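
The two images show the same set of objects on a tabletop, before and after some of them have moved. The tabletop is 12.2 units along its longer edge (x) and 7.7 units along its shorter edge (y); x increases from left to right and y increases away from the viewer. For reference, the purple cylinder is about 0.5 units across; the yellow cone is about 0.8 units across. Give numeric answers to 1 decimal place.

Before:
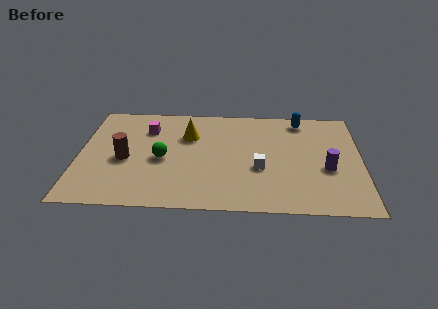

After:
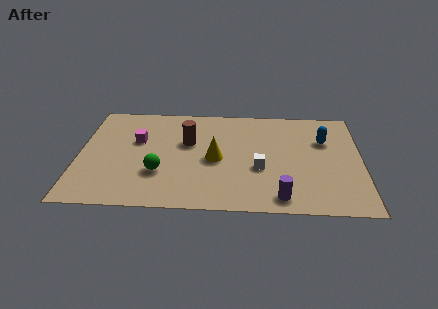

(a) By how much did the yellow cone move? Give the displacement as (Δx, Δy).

(1.2, -1.7)

The yellow cone started near (4.7, 5.3) and ended near (5.9, 3.6).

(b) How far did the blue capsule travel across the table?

1.8

The blue capsule moved from about (9.6, 6.7) to (10.6, 5.2), a distance of √(1.0² + 1.5²) ≈ 1.8.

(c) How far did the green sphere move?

1.0

The green sphere was near (3.6, 3.5) before and (3.5, 2.5) after, so it travelled √(0.1² + 1.0²) ≈ 1.0 units.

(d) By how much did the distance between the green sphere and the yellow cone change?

+0.5

The distance was about 2.1 in the first image and 2.6 in the second, so they moved 0.5 units further apart.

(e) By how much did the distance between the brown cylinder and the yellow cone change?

-1.6

They were about 3.3 units apart before and 1.7 after — 1.6 units closer together.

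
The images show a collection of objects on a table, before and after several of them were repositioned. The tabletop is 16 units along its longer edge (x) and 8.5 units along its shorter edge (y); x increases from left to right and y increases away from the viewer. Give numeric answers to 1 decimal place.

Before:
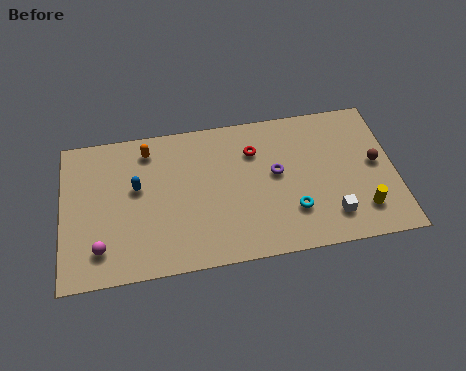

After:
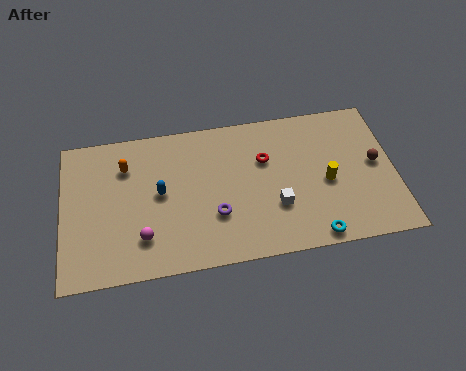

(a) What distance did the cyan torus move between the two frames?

1.8

The cyan torus was near (11.0, 2.4) before and (11.9, 0.8) after, so it travelled √(0.9² + 1.6²) ≈ 1.8 units.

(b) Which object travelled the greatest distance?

the purple torus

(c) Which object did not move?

the brown sphere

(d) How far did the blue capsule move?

1.2

The blue capsule moved from about (3.6, 5.0) to (4.7, 4.5), a distance of √(1.1² + 0.5²) ≈ 1.2.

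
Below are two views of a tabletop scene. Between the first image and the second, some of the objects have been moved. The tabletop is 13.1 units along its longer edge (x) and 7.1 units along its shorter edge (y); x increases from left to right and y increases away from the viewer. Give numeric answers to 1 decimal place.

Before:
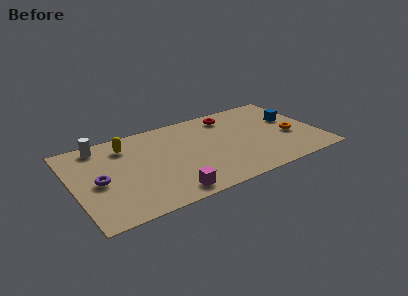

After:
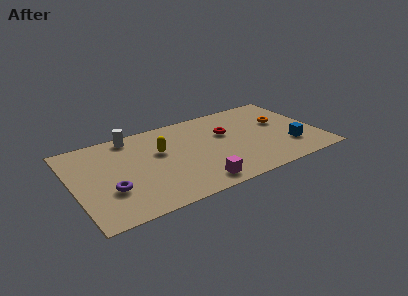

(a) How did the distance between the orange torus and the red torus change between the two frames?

-1.2

Before: roughly 4.2 units apart; after: 3.0. That's 1.2 units closer together.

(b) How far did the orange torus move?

1.4

The orange torus moved from about (11.6, 2.9) to (11.3, 4.3), a distance of √(0.3² + 1.4²) ≈ 1.4.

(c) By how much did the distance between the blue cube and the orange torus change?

+0.9

The distance was about 1.4 in the first image and 2.3 in the second, so they moved 0.9 units further apart.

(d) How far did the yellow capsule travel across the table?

2.1

The yellow capsule moved from about (3.0, 5.6) to (4.7, 4.4), a distance of √(1.7² + 1.2²) ≈ 2.1.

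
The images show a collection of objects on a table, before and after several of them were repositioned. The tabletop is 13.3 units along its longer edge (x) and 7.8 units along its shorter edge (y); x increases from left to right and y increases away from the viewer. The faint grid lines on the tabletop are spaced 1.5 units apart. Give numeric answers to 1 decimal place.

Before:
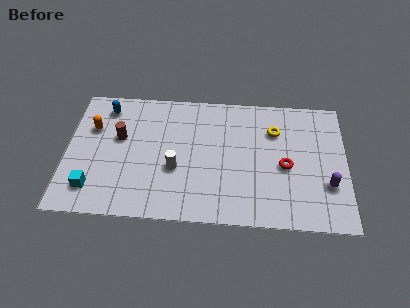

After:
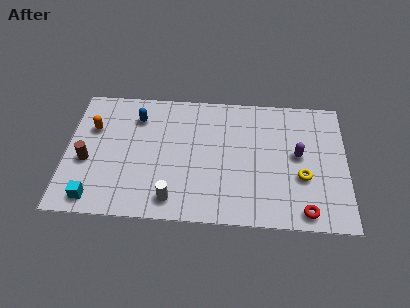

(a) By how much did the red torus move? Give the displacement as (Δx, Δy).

(0.9, -2.6)

From the two frames, the red torus sits at roughly (10.4, 3.5) before and (11.3, 0.9) after.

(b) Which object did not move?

the orange capsule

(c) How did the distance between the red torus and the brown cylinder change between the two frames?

+2.6

They were about 8.0 units apart before and 10.6 after — 2.6 units further apart.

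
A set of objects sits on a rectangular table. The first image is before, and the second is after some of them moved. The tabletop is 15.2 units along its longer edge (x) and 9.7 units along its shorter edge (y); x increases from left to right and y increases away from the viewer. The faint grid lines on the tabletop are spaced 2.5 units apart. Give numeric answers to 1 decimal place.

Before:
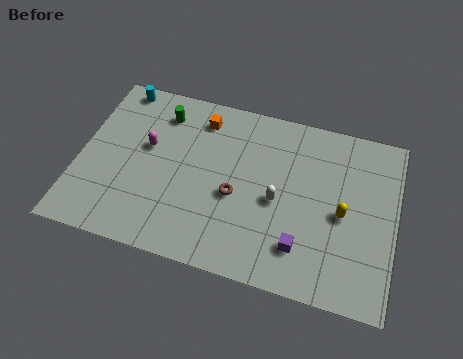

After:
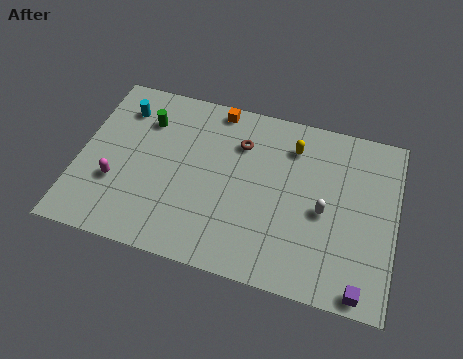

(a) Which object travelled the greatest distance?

the yellow capsule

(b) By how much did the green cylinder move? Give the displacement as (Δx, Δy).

(-0.7, -0.6)

From the two frames, the green cylinder sits at roughly (3.7, 7.8) before and (3.0, 7.2) after.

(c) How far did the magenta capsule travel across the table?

2.7

The magenta capsule moved from about (3.2, 5.7) to (1.9, 3.3), a distance of √(1.3² + 2.4²) ≈ 2.7.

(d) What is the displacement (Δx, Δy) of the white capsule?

(2.2, 0.0)

The white capsule started near (9.6, 4.4) and ended near (11.8, 4.4).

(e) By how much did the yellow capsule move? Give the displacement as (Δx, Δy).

(-2.6, 3.1)

The yellow capsule started near (12.7, 4.5) and ended near (10.1, 7.6).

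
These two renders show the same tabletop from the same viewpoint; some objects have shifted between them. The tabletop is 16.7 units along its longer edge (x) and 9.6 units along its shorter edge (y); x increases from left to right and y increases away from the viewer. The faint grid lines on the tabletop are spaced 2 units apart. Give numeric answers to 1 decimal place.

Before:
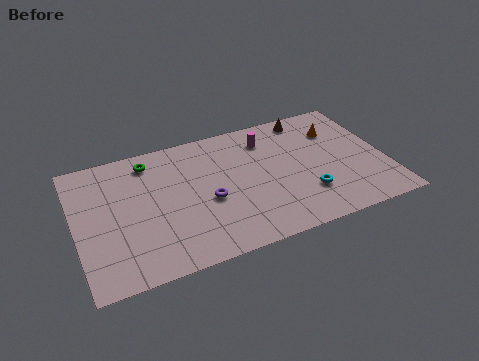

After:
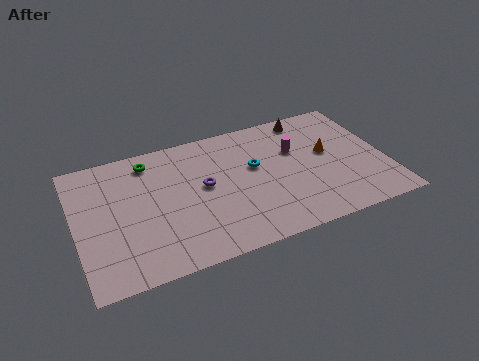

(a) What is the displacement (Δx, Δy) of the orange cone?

(-0.7, -1.6)

The orange cone started near (14.4, 7.0) and ended near (13.7, 5.4).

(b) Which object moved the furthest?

the cyan torus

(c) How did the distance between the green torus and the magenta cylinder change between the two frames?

+1.6

They were about 6.4 units apart before and 8.0 after — 1.6 units further apart.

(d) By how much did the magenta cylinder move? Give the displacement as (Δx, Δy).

(1.4, -1.4)

The magenta cylinder was at about (10.6, 7.6) and moved to about (12.0, 6.2).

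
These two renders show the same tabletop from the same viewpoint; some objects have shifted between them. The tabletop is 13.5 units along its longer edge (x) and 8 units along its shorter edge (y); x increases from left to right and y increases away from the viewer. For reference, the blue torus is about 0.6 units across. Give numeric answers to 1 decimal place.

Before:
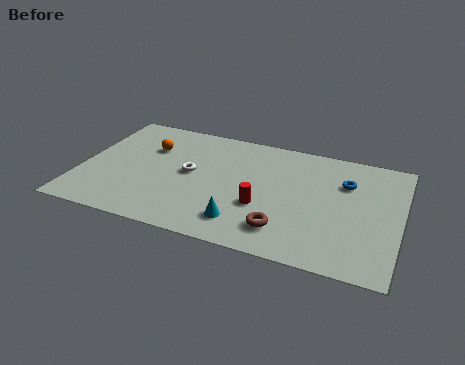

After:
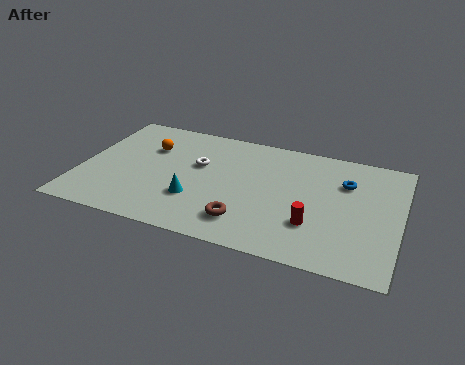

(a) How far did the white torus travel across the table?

0.8

From (4.6, 4.2) to (4.9, 4.9), the white torus covered √(0.3² + 0.7²) ≈ 0.8 units.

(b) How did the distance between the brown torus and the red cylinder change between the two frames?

+1.3

They were about 1.6 units apart before and 2.9 after — 1.3 units further apart.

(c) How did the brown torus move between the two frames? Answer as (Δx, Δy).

(-1.6, 0.0)

The brown torus was at about (8.8, 1.7) and moved to about (7.2, 1.7).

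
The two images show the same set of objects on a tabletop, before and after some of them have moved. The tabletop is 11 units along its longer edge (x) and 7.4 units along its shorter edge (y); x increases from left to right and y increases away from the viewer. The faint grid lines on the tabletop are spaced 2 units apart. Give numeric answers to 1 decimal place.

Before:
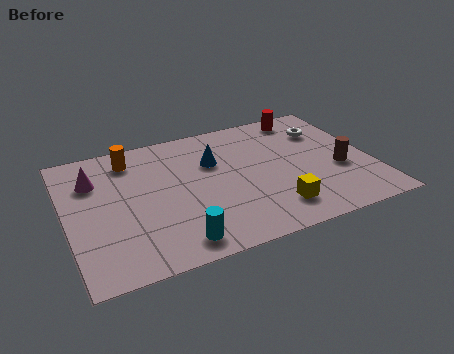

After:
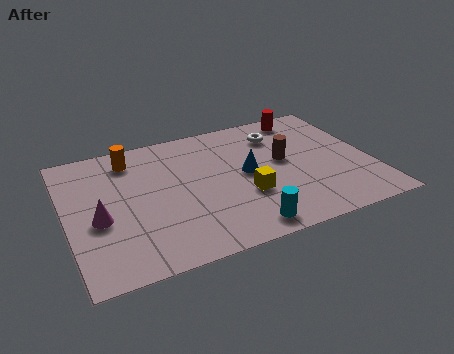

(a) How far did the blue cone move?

1.6

From (5.4, 4.9) to (6.5, 3.8), the blue cone covered √(1.1² + 1.1²) ≈ 1.6 units.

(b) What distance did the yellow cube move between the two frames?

1.4

The yellow cube was near (7.2, 1.5) before and (6.3, 2.6) after, so it travelled √(0.9² + 1.1²) ≈ 1.4 units.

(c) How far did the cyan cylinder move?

2.4

The cyan cylinder was near (3.6, 1.0) before and (6.0, 0.9) after, so it travelled √(2.4² + 0.1²) ≈ 2.4 units.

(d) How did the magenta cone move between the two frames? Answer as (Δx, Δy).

(0.0, -2.2)

The magenta cone was at about (1.1, 5.3) and moved to about (1.1, 3.1).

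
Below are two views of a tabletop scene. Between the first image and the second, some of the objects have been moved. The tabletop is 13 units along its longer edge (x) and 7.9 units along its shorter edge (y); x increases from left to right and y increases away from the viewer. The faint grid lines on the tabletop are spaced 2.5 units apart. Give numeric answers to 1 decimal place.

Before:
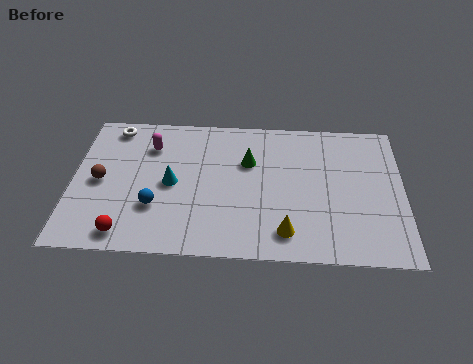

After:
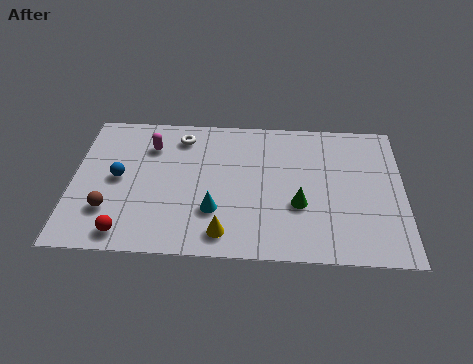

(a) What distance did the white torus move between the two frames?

2.7

The white torus was near (1.5, 6.9) before and (4.2, 6.5) after, so it travelled √(2.7² + 0.4²) ≈ 2.7 units.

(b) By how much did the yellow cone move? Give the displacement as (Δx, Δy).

(-2.4, -0.2)

The yellow cone was at about (8.4, 1.4) and moved to about (6.0, 1.2).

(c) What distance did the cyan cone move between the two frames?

2.2

The cyan cone moved from about (3.9, 3.8) to (5.6, 2.4), a distance of √(1.7² + 1.4²) ≈ 2.2.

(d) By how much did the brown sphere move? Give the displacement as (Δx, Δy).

(0.4, -1.6)

From the two frames, the brown sphere sits at roughly (1.1, 3.8) before and (1.5, 2.2) after.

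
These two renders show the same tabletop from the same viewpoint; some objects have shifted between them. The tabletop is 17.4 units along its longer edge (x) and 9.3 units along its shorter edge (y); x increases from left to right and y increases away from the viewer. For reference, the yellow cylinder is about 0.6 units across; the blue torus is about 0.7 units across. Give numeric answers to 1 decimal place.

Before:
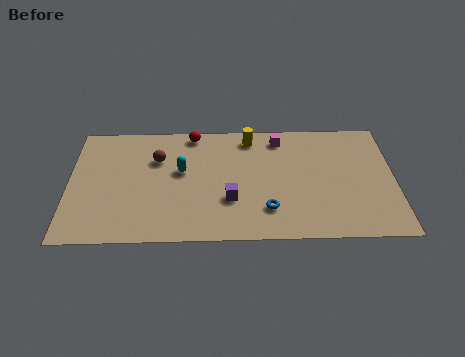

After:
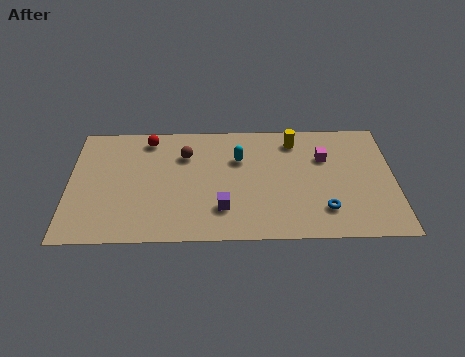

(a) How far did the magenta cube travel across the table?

2.9

The magenta cube was near (11.3, 7.9) before and (13.7, 6.3) after, so it travelled √(2.4² + 1.6²) ≈ 2.9 units.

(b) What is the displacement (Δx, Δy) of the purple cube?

(-0.4, -0.7)

The purple cube was at about (8.6, 3.1) and moved to about (8.2, 2.4).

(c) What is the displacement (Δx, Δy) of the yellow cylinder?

(2.4, -0.3)

The yellow cylinder was at about (9.7, 8.0) and moved to about (12.1, 7.7).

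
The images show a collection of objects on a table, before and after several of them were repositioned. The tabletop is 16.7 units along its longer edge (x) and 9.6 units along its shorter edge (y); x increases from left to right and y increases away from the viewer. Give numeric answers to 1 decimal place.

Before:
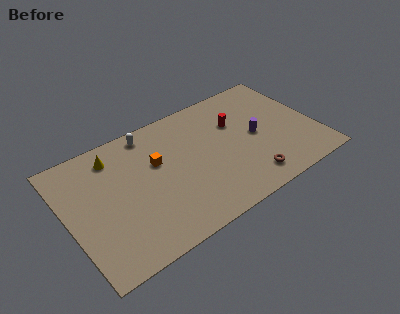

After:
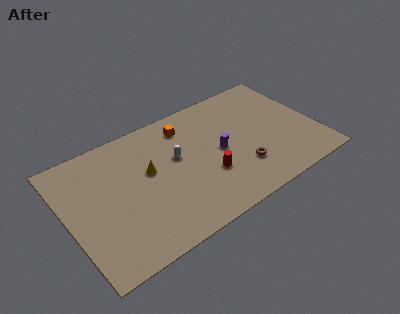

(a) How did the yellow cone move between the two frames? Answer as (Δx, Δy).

(2.0, -2.3)

The yellow cone was at about (3.5, 7.9) and moved to about (5.5, 5.6).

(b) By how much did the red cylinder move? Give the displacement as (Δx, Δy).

(-2.5, -3.1)

The red cylinder started near (11.6, 6.4) and ended near (9.1, 3.3).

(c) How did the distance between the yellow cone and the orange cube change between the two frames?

+0.4

They were about 3.2 units apart before and 3.6 after — 0.4 units further apart.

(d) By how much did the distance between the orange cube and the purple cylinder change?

-3.1

The distance was about 6.7 in the first image and 3.6 in the second, so they moved 3.1 units closer together.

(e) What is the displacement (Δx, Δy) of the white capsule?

(1.4, -2.8)

The white capsule was at about (6.0, 8.5) and moved to about (7.4, 5.7).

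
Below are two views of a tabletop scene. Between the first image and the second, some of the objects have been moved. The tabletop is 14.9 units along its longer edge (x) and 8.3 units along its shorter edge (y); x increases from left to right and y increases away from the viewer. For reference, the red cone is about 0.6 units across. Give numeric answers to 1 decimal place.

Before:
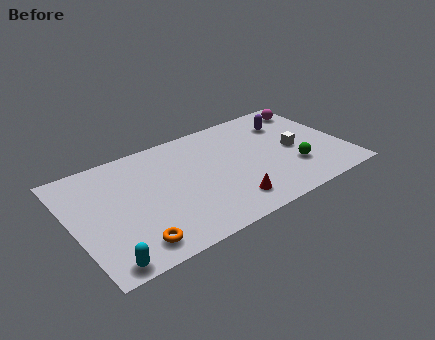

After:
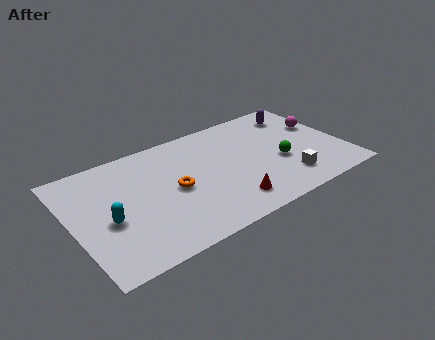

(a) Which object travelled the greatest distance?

the orange torus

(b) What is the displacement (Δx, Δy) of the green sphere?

(-0.6, 0.8)

The green sphere was at about (11.9, 2.5) and moved to about (11.3, 3.3).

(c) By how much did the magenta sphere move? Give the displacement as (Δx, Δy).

(0.2, -1.7)

The magenta sphere started near (13.8, 6.9) and ended near (14.0, 5.2).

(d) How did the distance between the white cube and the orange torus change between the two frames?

-3.5

Before: roughly 9.8 units apart; after: 6.3. That's 3.5 units closer together.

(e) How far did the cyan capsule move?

2.8

The cyan capsule was near (1.2, 0.8) before and (1.8, 3.5) after, so it travelled √(0.6² + 2.7²) ≈ 2.8 units.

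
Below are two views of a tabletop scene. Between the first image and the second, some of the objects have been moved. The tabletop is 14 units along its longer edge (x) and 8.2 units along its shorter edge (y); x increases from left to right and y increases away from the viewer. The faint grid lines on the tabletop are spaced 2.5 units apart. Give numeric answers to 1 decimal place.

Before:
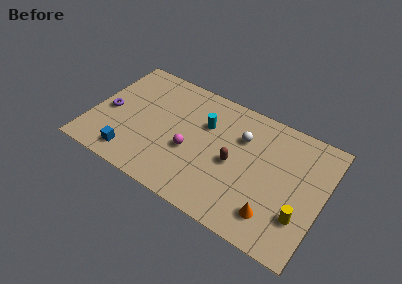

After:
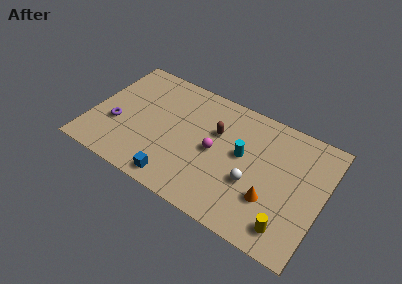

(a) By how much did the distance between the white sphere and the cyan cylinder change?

-0.5

They were about 2.2 units apart before and 1.7 after — 0.5 units closer together.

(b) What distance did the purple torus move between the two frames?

0.9

From (1.0, 3.7) to (1.6, 3.0), the purple torus covered √(0.6² + 0.7²) ≈ 0.9 units.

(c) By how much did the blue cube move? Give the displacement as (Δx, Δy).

(2.8, -0.3)

The blue cube was at about (2.8, 1.3) and moved to about (5.6, 1.0).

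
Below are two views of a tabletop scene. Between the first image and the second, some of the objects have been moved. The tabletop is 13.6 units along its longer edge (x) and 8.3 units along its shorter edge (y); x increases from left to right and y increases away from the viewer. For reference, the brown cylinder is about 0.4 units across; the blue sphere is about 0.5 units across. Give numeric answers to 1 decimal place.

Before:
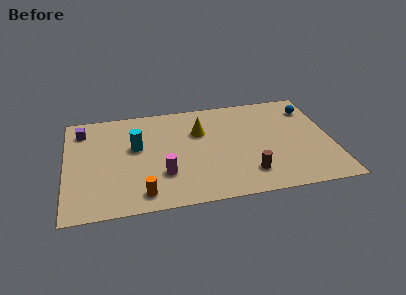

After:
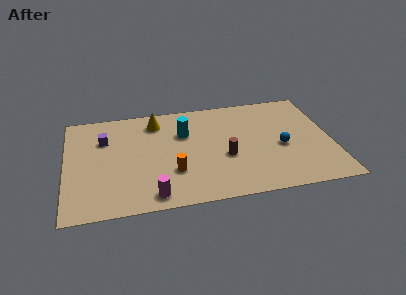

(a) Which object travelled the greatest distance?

the blue sphere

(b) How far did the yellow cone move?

2.5

From (6.9, 5.6) to (4.7, 6.8), the yellow cone covered √(2.2² + 1.2²) ≈ 2.5 units.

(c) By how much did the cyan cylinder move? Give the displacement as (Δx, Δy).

(2.5, 0.7)

The cyan cylinder started near (3.6, 4.9) and ended near (6.1, 5.6).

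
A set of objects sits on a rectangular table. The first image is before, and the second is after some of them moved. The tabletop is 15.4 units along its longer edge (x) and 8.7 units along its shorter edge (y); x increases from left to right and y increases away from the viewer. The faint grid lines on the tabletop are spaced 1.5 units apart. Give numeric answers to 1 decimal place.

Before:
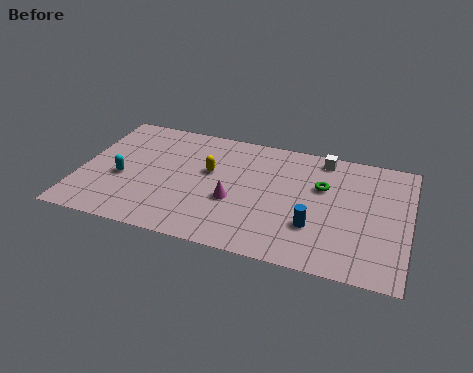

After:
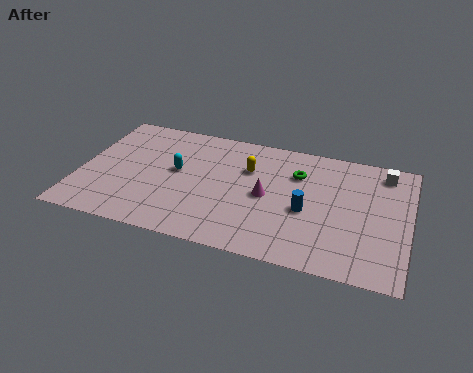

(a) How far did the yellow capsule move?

1.9

The yellow capsule moved from about (6.0, 5.2) to (7.8, 5.9), a distance of √(1.8² + 0.7²) ≈ 1.9.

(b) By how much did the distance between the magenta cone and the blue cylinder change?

-1.9

They were about 3.9 units apart before and 2.0 after — 1.9 units closer together.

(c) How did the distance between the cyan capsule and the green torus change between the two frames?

-3.7

They were about 9.5 units apart before and 5.8 after — 3.7 units closer together.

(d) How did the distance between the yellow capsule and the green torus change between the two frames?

-3.0

They were about 5.3 units apart before and 2.3 after — 3.0 units closer together.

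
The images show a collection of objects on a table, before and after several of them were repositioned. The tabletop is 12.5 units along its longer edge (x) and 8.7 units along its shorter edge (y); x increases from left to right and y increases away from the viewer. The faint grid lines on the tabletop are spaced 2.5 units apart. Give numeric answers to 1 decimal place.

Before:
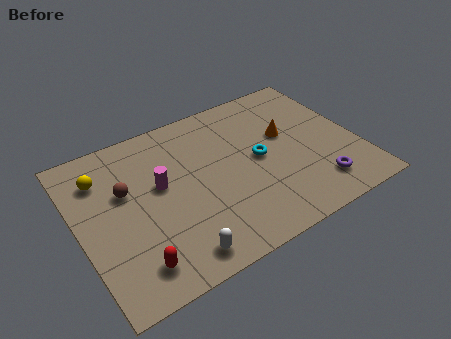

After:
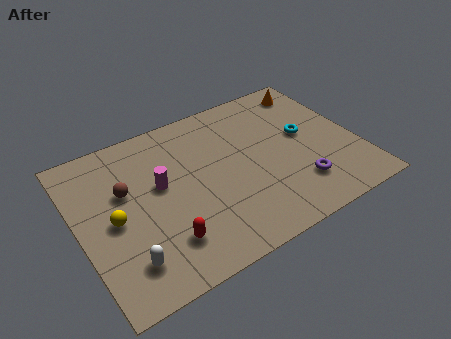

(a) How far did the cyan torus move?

2.2

The cyan torus moved from about (8.1, 4.4) to (10.3, 4.8), a distance of √(2.2² + 0.4²) ≈ 2.2.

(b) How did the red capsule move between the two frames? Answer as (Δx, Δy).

(1.4, 0.5)

From the two frames, the red capsule sits at roughly (2.0, 1.5) before and (3.4, 2.0) after.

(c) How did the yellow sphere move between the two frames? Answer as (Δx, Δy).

(0.2, -2.5)

From the two frames, the yellow sphere sits at roughly (1.3, 6.6) before and (1.5, 4.1) after.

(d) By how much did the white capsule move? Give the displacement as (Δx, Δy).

(-2.1, 0.7)

The white capsule started near (3.8, 1.1) and ended near (1.7, 1.8).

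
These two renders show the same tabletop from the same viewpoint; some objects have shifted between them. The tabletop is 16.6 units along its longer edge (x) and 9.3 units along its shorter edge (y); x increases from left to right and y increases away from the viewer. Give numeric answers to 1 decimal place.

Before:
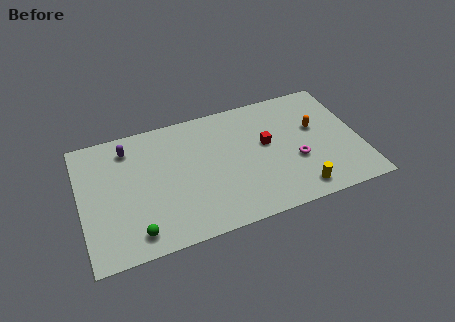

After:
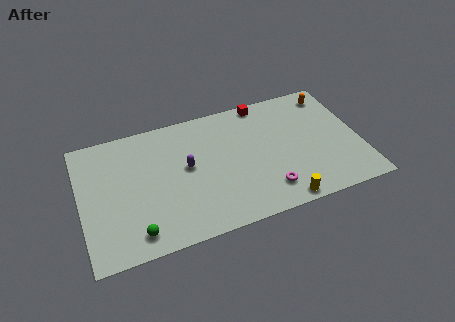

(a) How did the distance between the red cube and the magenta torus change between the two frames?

+4.2

They were about 2.4 units apart before and 6.6 after — 4.2 units further apart.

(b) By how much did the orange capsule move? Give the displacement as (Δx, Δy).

(1.2, 2.3)

From the two frames, the orange capsule sits at roughly (14.1, 5.6) before and (15.3, 7.9) after.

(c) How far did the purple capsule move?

4.1

The purple capsule moved from about (3.0, 7.6) to (6.3, 5.1), a distance of √(3.3² + 2.5²) ≈ 4.1.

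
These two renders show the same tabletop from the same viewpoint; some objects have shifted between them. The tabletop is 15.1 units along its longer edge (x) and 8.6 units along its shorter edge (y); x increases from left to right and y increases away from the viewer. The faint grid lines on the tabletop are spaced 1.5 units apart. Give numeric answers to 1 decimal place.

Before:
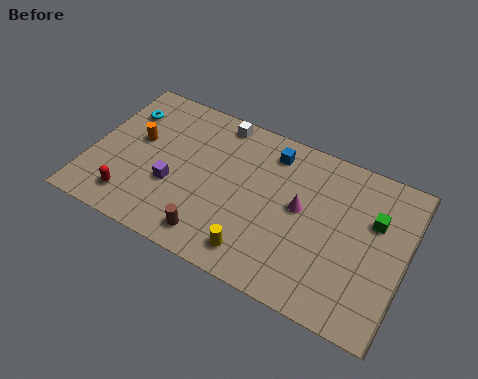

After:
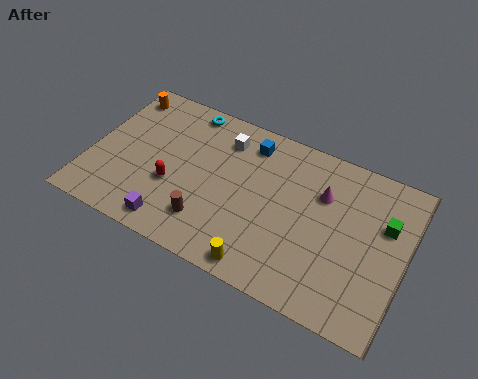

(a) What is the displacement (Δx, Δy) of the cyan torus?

(2.9, 1.3)

The cyan torus started near (1.2, 6.4) and ended near (4.1, 7.7).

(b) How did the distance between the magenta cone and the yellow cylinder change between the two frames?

+1.8

Before: roughly 3.7 units apart; after: 5.5. That's 1.8 units further apart.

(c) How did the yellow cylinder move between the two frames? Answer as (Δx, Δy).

(0.4, -0.5)

The yellow cylinder was at about (8.4, 1.4) and moved to about (8.8, 0.9).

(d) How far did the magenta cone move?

1.5

The magenta cone was near (10.1, 4.7) before and (11.0, 5.9) after, so it travelled √(0.9² + 1.2²) ≈ 1.5 units.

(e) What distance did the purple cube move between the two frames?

2.1

The purple cube was near (4.1, 3.2) before and (4.4, 1.1) after, so it travelled √(0.3² + 2.1²) ≈ 2.1 units.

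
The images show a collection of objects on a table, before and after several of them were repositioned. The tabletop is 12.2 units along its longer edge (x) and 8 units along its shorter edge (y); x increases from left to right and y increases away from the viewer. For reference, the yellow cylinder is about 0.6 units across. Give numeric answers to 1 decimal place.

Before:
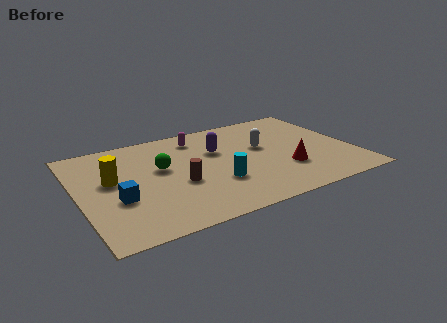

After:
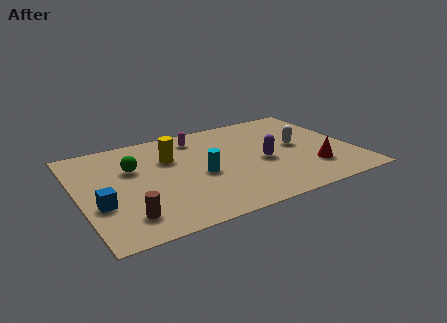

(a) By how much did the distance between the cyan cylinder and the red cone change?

+1.9

They were about 3.1 units apart before and 5.0 after — 1.9 units further apart.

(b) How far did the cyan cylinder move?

1.1

From (5.9, 2.6) to (5.3, 3.5), the cyan cylinder covered √(0.6² + 0.9²) ≈ 1.1 units.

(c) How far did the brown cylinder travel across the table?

3.0

The brown cylinder was near (4.3, 3.2) before and (1.8, 1.6) after, so it travelled √(2.5² + 1.6²) ≈ 3.0 units.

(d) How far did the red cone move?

1.2

The red cone was near (9.0, 2.5) before and (10.1, 2.1) after, so it travelled √(1.1² + 0.4²) ≈ 1.2 units.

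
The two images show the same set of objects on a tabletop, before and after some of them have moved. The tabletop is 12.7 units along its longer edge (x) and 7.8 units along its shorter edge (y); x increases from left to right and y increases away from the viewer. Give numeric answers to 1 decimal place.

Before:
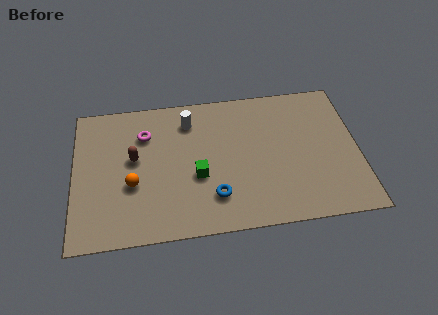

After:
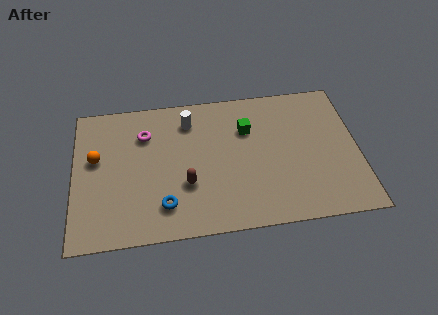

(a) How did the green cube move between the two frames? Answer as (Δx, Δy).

(2.3, 2.3)

From the two frames, the green cube sits at roughly (5.5, 3.1) before and (7.8, 5.4) after.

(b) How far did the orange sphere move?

2.3

The orange sphere moved from about (2.6, 3.0) to (1.0, 4.6), a distance of √(1.6² + 1.6²) ≈ 2.3.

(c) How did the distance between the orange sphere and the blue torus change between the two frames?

+0.4

They were about 3.8 units apart before and 4.2 after — 0.4 units further apart.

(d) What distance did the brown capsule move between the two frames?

2.9

From (2.7, 4.4) to (5.0, 2.7), the brown capsule covered √(2.3² + 1.7²) ≈ 2.9 units.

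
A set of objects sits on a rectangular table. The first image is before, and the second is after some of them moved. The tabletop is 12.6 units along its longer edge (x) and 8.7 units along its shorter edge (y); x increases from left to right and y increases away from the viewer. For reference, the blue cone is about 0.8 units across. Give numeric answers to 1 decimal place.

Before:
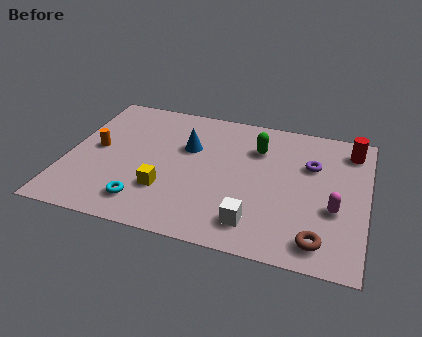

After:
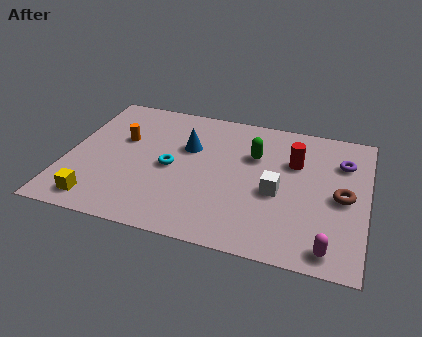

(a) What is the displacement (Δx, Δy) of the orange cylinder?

(1.0, 0.9)

From the two frames, the orange cylinder sits at roughly (1.2, 4.5) before and (2.2, 5.4) after.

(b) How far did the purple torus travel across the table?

1.4

The purple torus moved from about (10.2, 5.8) to (11.5, 6.3), a distance of √(1.3² + 0.5²) ≈ 1.4.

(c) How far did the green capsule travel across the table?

0.5

From (7.9, 6.3) to (7.8, 5.8), the green capsule covered √(0.1² + 0.5²) ≈ 0.5 units.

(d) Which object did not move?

the blue cone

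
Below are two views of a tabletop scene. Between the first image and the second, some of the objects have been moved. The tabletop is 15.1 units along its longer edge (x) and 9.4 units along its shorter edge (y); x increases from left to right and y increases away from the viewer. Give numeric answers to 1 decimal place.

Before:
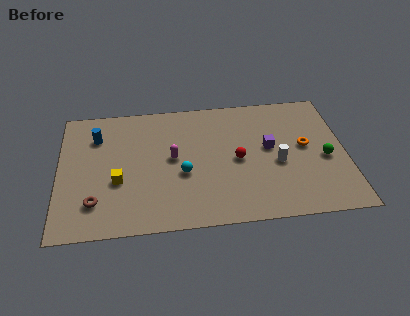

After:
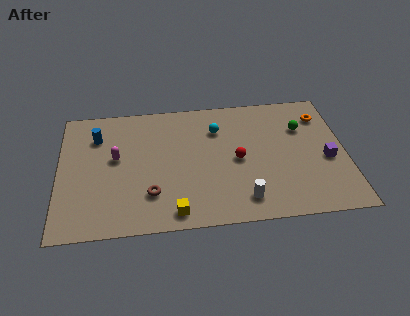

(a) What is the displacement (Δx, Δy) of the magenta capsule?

(-3.0, 0.3)

The magenta capsule was at about (6.0, 5.0) and moved to about (3.0, 5.3).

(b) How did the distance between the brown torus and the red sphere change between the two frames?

-2.8

The distance was about 7.8 in the first image and 5.0 in the second, so they moved 2.8 units closer together.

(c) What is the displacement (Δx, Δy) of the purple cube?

(3.0, -1.2)

From the two frames, the purple cube sits at roughly (11.1, 5.2) before and (14.1, 4.0) after.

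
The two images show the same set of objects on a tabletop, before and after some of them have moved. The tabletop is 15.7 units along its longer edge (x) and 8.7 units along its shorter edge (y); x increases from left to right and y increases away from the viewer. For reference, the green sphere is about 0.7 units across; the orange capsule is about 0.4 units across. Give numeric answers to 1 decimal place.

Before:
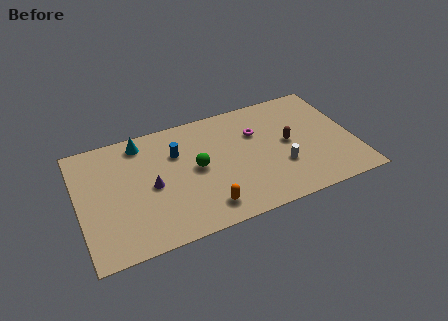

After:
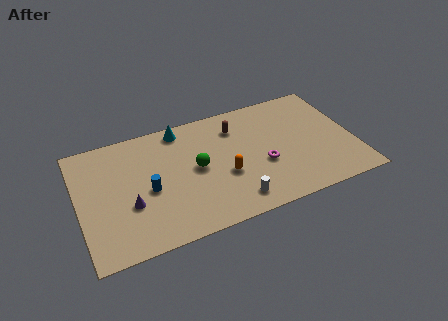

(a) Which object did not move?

the green sphere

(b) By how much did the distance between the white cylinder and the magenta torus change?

-0.4

Before: roughly 3.2 units apart; after: 2.8. That's 0.4 units closer together.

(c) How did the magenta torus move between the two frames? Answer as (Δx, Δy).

(0.1, -2.5)

From the two frames, the magenta torus sits at roughly (10.3, 5.9) before and (10.4, 3.4) after.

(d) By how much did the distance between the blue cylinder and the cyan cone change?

+2.0

They were about 2.4 units apart before and 4.4 after — 2.0 units further apart.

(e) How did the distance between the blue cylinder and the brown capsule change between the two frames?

-0.5

Before: roughly 6.5 units apart; after: 6.0. That's 0.5 units closer together.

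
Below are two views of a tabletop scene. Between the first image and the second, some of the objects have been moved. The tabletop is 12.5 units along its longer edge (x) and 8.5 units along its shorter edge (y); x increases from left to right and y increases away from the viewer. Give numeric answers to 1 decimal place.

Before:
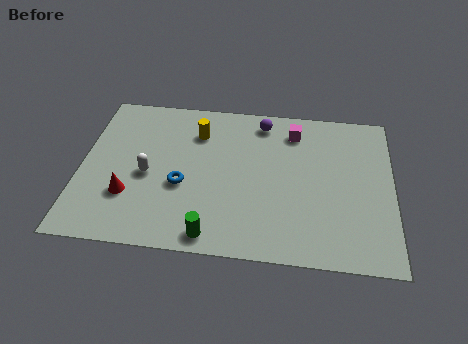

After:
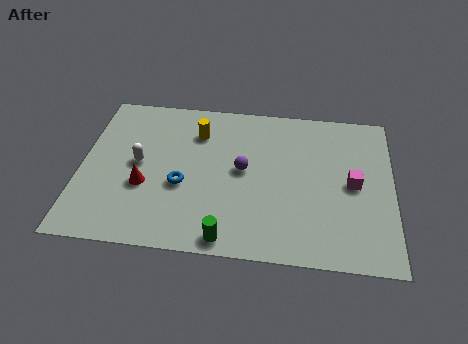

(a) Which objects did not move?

the yellow cylinder and the blue torus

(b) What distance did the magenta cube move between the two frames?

3.6

The magenta cube was near (8.5, 6.9) before and (10.9, 4.2) after, so it travelled √(2.4² + 2.7²) ≈ 3.6 units.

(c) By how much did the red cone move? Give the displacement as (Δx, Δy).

(0.6, 0.6)

The red cone started near (2.0, 2.6) and ended near (2.6, 3.2).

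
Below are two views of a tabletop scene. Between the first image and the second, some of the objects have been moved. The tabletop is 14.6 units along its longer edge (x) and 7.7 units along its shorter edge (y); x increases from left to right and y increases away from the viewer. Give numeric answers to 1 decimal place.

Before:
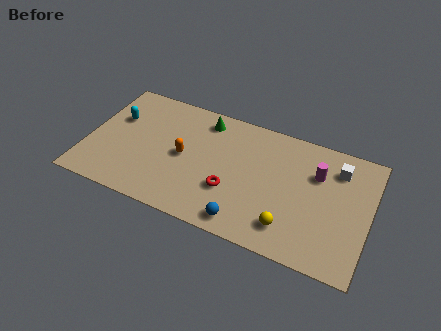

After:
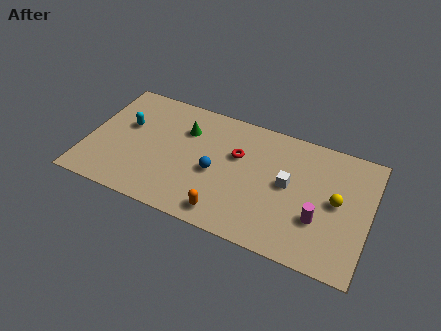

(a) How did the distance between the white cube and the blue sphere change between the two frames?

-2.8

They were about 6.6 units apart before and 3.8 after — 2.8 units closer together.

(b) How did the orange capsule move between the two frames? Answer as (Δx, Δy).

(2.5, -2.7)

The orange capsule started near (5.0, 3.8) and ended near (7.5, 1.1).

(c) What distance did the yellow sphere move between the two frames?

3.3

The yellow sphere moved from about (10.7, 1.6) to (12.9, 4.0), a distance of √(2.2² + 2.4²) ≈ 3.3.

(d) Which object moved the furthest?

the orange capsule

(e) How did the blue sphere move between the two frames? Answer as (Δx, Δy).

(-1.8, 2.4)

From the two frames, the blue sphere sits at roughly (8.5, 1.0) before and (6.7, 3.4) after.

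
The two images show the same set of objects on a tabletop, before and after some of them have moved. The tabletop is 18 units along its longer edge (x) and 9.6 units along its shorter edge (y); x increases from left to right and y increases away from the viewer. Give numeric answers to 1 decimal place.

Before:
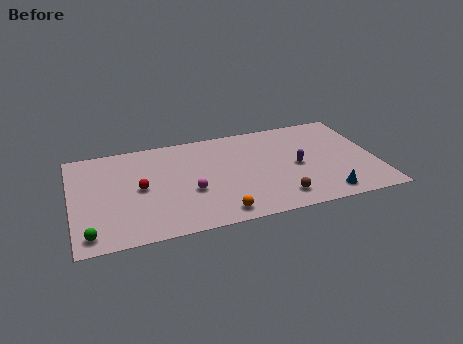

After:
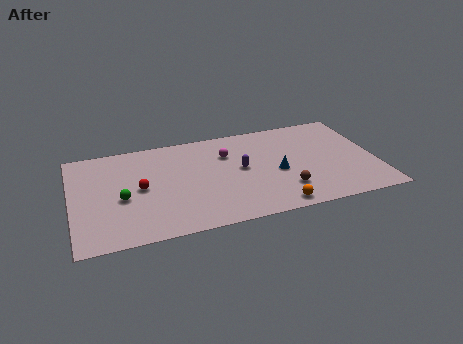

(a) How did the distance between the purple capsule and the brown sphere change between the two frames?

+0.5

The distance was about 3.1 in the first image and 3.6 in the second, so they moved 0.5 units further apart.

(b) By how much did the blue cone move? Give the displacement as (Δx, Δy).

(-2.6, 2.9)

From the two frames, the blue cone sits at roughly (14.7, 1.3) before and (12.1, 4.2) after.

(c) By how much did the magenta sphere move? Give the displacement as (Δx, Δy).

(2.4, 3.1)

The magenta sphere was at about (6.9, 3.7) and moved to about (9.3, 6.8).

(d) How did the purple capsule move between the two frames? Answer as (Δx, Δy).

(-3.3, 0.6)

From the two frames, the purple capsule sits at roughly (13.3, 4.5) before and (10.0, 5.1) after.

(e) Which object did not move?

the red sphere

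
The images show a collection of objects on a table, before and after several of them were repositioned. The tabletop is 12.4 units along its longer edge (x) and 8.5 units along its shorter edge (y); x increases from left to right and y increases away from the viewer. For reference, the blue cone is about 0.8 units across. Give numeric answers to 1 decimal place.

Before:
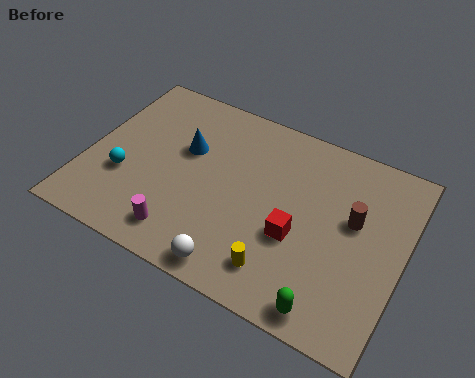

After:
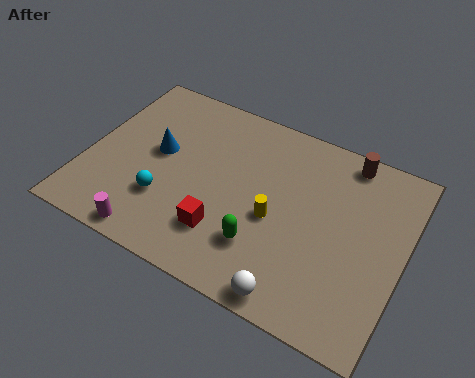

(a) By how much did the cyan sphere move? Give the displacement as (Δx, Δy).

(1.7, -0.4)

The cyan sphere started near (1.6, 3.0) and ended near (3.3, 2.6).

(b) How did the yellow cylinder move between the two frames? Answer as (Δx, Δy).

(-0.5, 2.1)

The yellow cylinder started near (8.0, 1.6) and ended near (7.5, 3.7).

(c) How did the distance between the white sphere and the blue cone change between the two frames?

+2.0

Before: roughly 5.2 units apart; after: 7.2. That's 2.0 units further apart.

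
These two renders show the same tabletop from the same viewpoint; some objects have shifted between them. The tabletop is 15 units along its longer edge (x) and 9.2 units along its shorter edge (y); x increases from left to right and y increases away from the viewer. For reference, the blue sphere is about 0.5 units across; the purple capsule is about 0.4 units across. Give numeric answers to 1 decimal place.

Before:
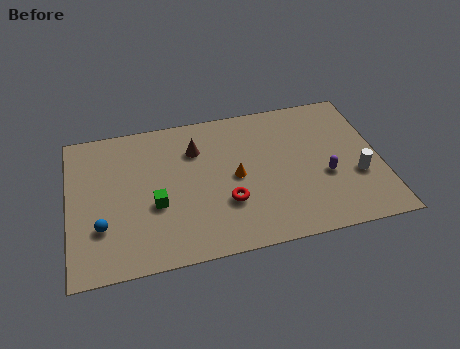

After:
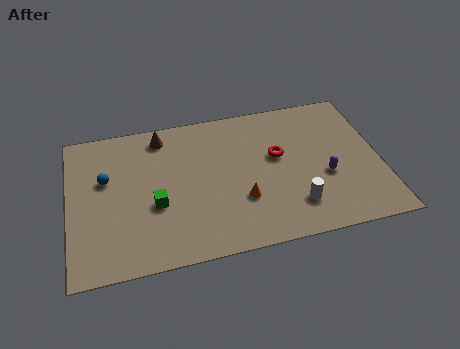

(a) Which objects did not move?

the purple capsule and the green cube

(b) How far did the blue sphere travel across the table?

2.9

The blue sphere was near (1.5, 2.8) before and (1.8, 5.7) after, so it travelled √(0.3² + 2.9²) ≈ 2.9 units.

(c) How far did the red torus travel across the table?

3.5

From (7.5, 3.0) to (10.1, 5.4), the red torus covered √(2.6² + 2.4²) ≈ 3.5 units.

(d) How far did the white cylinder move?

3.3

The white cylinder was near (13.8, 3.3) before and (10.7, 2.1) after, so it travelled √(3.1² + 1.2²) ≈ 3.3 units.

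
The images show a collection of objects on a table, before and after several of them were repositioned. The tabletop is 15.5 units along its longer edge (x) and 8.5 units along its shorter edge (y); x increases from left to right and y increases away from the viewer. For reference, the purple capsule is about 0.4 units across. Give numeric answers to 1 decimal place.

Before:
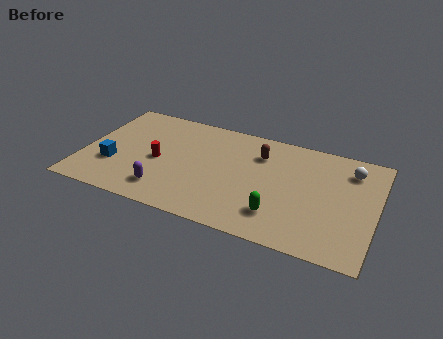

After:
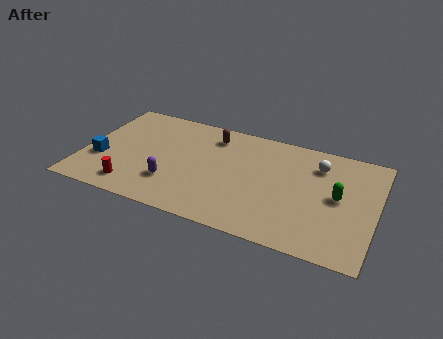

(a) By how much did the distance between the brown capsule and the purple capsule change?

-1.7

They were about 6.5 units apart before and 4.8 after — 1.7 units closer together.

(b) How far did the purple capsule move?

0.8

The purple capsule was near (4.6, 1.7) before and (4.9, 2.4) after, so it travelled √(0.3² + 0.7²) ≈ 0.8 units.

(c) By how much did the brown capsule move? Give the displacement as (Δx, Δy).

(-2.6, 0.6)

From the two frames, the brown capsule sits at roughly (9.2, 6.3) before and (6.6, 6.9) after.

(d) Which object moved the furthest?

the green capsule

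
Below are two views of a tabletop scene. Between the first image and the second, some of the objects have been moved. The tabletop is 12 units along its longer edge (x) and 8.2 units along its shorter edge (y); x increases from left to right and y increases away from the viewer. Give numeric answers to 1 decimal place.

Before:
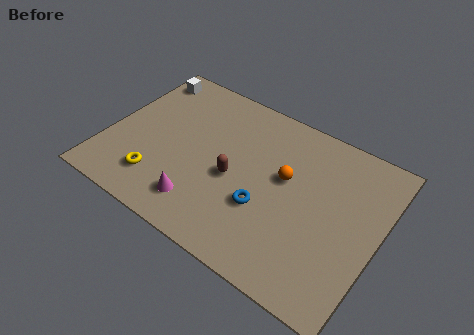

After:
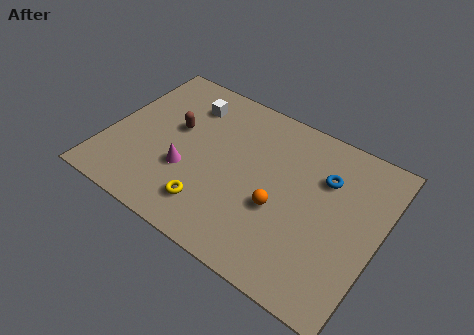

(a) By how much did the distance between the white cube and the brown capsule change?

-4.3

The distance was about 5.9 in the first image and 1.6 in the second, so they moved 4.3 units closer together.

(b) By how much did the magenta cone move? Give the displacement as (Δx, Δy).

(-0.9, 1.3)

The magenta cone started near (4.6, 1.6) and ended near (3.7, 2.9).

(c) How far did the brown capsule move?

3.1

From (5.7, 3.6) to (2.8, 4.8), the brown capsule covered √(2.9² + 1.2²) ≈ 3.1 units.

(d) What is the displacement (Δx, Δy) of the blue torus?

(2.2, 2.8)

The blue torus started near (7.2, 2.9) and ended near (9.4, 5.7).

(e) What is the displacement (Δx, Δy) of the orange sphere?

(0.0, -1.6)

The orange sphere started near (7.8, 4.8) and ended near (7.8, 3.2).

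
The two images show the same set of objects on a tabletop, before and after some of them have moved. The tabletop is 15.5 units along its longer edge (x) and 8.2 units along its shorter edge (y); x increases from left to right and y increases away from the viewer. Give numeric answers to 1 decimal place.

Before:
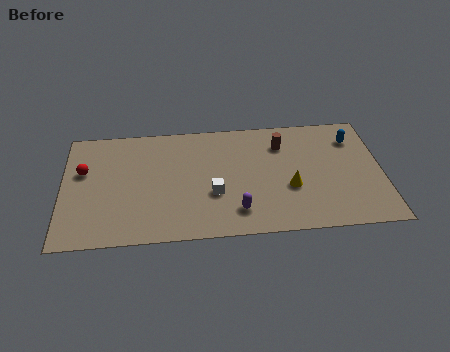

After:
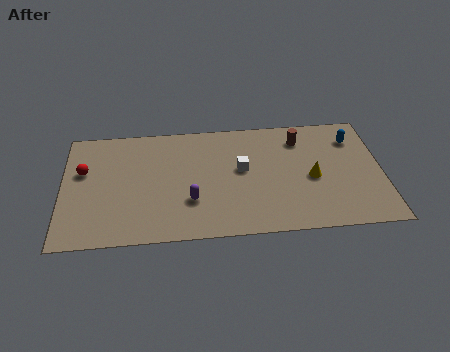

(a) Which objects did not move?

the red sphere and the blue capsule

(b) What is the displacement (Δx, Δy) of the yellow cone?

(1.1, 0.6)

The yellow cone was at about (11.0, 3.1) and moved to about (12.1, 3.7).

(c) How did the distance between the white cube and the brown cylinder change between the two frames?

-1.2

Before: roughly 4.7 units apart; after: 3.5. That's 1.2 units closer together.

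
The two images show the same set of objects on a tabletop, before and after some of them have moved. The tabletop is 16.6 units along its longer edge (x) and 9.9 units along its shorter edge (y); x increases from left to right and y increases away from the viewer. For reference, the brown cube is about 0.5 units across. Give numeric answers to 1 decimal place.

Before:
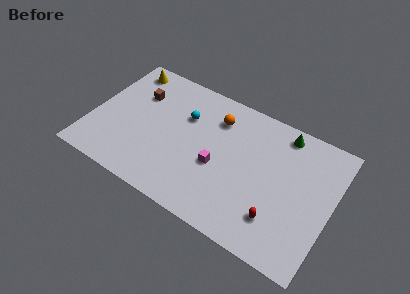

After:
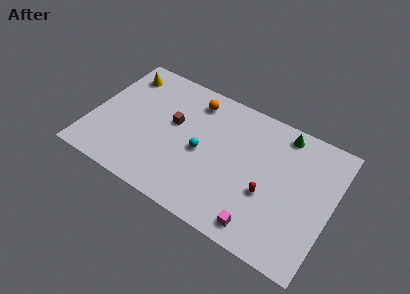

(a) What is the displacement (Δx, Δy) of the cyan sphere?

(1.5, -2.1)

The cyan sphere started near (6.2, 6.7) and ended near (7.7, 4.6).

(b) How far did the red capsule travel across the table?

1.7

From (13.3, 2.4) to (12.4, 3.8), the red capsule covered √(0.9² + 1.4²) ≈ 1.7 units.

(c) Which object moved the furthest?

the magenta cube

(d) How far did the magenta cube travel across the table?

4.4

The magenta cube moved from about (8.9, 4.1) to (12.3, 1.3), a distance of √(3.4² + 2.8²) ≈ 4.4.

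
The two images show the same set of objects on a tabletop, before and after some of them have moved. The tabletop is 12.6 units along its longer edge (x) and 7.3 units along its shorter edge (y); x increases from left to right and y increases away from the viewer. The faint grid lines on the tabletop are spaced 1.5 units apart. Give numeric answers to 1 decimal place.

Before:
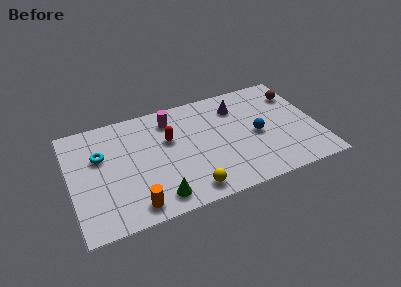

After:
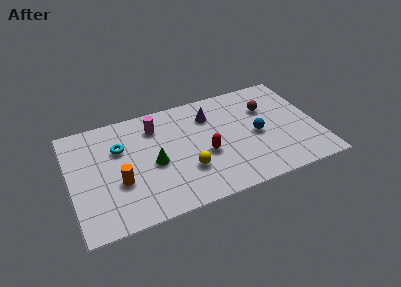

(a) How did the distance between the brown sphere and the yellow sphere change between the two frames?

-2.3

The distance was about 7.5 in the first image and 5.2 in the second, so they moved 2.3 units closer together.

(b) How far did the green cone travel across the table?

2.2

From (4.2, 1.1) to (4.2, 3.3), the green cone covered √(0.0² + 2.2²) ≈ 2.2 units.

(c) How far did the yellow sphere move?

1.3

From (5.8, 1.0) to (5.8, 2.3), the yellow sphere covered √(0.0² + 1.3²) ≈ 1.3 units.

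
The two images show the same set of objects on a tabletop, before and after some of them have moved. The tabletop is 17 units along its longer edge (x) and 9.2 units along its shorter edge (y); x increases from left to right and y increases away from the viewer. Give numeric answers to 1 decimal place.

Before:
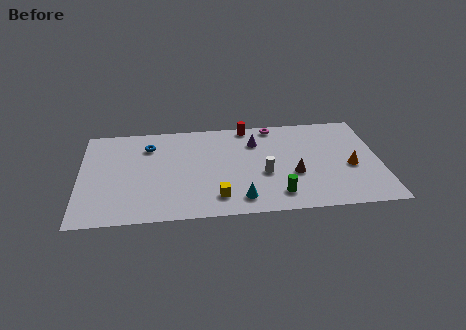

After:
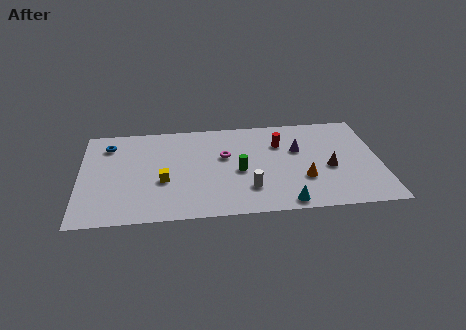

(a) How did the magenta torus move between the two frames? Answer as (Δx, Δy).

(-2.9, -2.7)

From the two frames, the magenta torus sits at roughly (11.1, 8.3) before and (8.2, 5.6) after.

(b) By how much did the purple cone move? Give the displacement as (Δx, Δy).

(2.4, -1.0)

From the two frames, the purple cone sits at roughly (10.0, 6.8) before and (12.4, 5.8) after.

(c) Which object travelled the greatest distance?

the magenta torus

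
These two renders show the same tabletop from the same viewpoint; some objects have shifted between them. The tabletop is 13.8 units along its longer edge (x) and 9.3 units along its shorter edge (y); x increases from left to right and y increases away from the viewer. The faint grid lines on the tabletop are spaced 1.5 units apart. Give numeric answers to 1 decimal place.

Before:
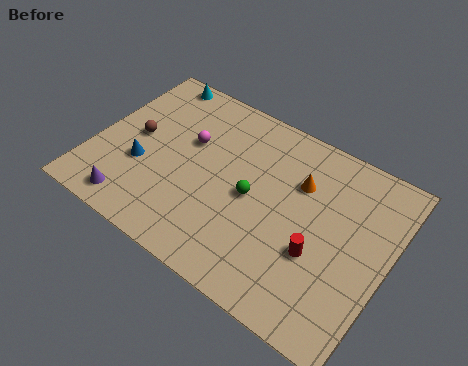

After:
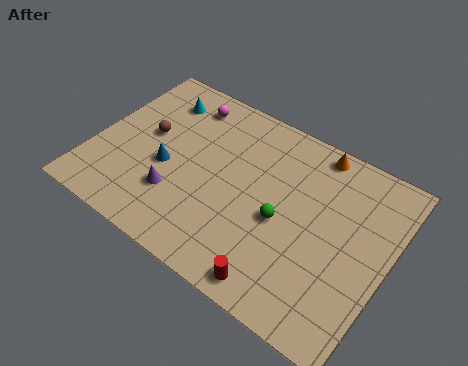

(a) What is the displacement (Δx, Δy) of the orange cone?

(0.4, 2.0)

The orange cone started near (9.4, 6.4) and ended near (9.8, 8.4).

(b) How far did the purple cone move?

2.3

From (2.4, 1.2) to (4.2, 2.7), the purple cone covered √(1.8² + 1.5²) ≈ 2.3 units.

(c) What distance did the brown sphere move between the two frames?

0.6

From (1.8, 4.8) to (2.3, 5.2), the brown sphere covered √(0.5² + 0.4²) ≈ 0.6 units.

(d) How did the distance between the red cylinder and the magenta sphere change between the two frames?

+1.9

They were about 7.0 units apart before and 8.9 after — 1.9 units further apart.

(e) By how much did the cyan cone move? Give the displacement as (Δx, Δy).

(0.5, -1.1)

From the two frames, the cyan cone sits at roughly (1.9, 8.5) before and (2.4, 7.4) after.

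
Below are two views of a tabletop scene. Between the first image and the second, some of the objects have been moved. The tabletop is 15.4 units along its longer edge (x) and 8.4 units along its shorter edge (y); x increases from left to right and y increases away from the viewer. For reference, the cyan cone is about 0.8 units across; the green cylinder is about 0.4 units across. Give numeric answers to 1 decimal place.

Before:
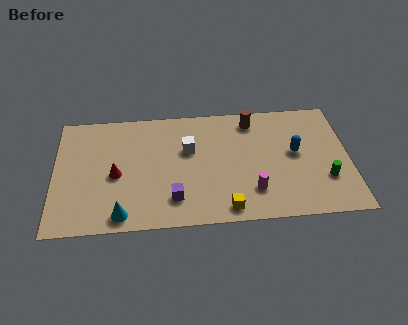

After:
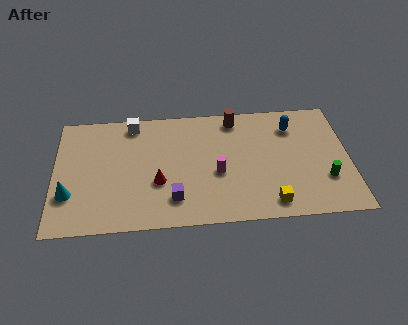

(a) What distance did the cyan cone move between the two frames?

3.1

The cyan cone moved from about (3.5, 1.0) to (0.8, 2.6), a distance of √(2.7² + 1.6²) ≈ 3.1.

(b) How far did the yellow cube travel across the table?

2.3

The yellow cube was near (8.9, 1.0) before and (11.2, 1.2) after, so it travelled √(2.3² + 0.2²) ≈ 2.3 units.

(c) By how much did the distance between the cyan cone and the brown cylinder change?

+0.7

The distance was about 9.2 in the first image and 9.9 in the second, so they moved 0.7 units further apart.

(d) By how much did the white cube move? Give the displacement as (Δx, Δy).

(-2.9, 2.1)

From the two frames, the white cube sits at roughly (7.0, 5.3) before and (4.1, 7.4) after.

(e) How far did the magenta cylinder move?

2.3

The magenta cylinder was near (10.3, 2.1) before and (8.5, 3.5) after, so it travelled √(1.8² + 1.4²) ≈ 2.3 units.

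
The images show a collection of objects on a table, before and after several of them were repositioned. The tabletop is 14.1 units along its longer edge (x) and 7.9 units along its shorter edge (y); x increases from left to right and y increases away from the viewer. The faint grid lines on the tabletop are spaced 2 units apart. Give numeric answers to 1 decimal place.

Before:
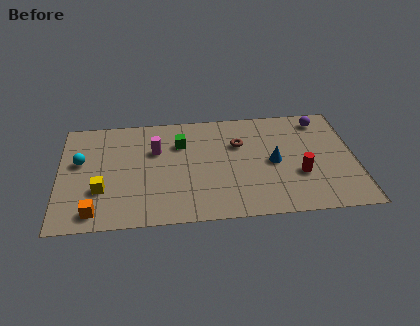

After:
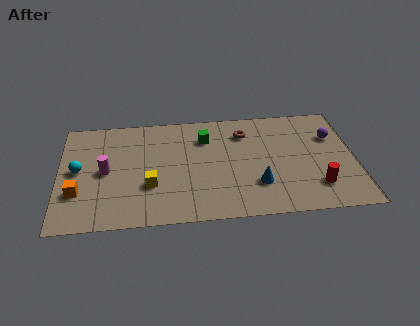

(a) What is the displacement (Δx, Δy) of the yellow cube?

(2.3, 0.1)

From the two frames, the yellow cube sits at roughly (2.0, 2.6) before and (4.3, 2.7) after.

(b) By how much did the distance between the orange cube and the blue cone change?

-0.4

The distance was about 8.9 in the first image and 8.5 in the second, so they moved 0.4 units closer together.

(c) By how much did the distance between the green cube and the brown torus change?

-0.9

The distance was about 2.8 in the first image and 1.9 in the second, so they moved 0.9 units closer together.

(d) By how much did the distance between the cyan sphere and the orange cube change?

-2.1

Before: roughly 3.7 units apart; after: 1.6. That's 2.1 units closer together.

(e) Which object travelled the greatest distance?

the magenta cylinder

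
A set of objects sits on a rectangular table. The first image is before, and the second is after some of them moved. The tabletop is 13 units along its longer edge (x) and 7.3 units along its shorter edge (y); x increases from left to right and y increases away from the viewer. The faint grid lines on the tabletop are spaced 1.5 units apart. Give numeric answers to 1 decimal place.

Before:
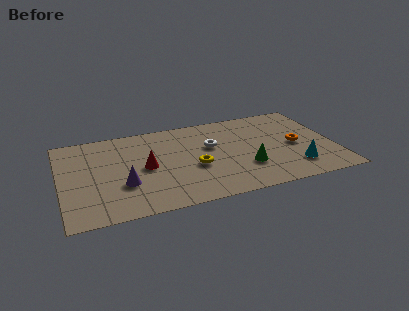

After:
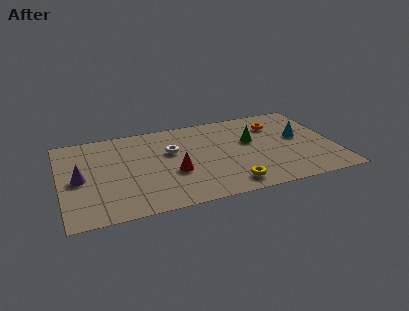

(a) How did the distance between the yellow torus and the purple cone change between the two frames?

+3.9

The distance was about 3.4 in the first image and 7.3 in the second, so they moved 3.9 units further apart.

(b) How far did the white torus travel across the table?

1.9

The white torus was near (7.2, 4.5) before and (5.3, 4.6) after, so it travelled √(1.9² + 0.1²) ≈ 1.9 units.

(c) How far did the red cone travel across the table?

1.5

The red cone was near (4.0, 3.6) before and (5.3, 2.8) after, so it travelled √(1.3² + 0.8²) ≈ 1.5 units.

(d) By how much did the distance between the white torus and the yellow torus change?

+2.6

The distance was about 1.7 in the first image and 4.3 in the second, so they moved 2.6 units further apart.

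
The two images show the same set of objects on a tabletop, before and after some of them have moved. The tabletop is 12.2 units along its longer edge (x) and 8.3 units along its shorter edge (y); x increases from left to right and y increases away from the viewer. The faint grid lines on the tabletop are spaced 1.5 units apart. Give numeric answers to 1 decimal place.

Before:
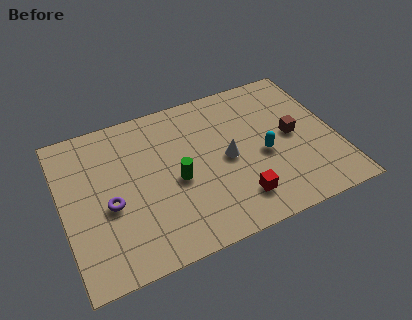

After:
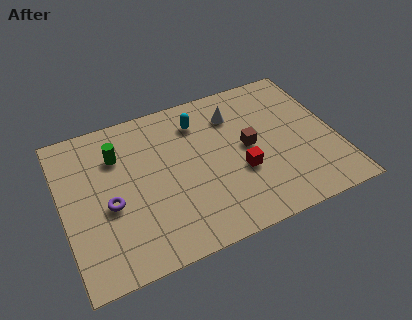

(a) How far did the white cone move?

2.4

The white cone was near (7.3, 4.0) before and (7.9, 6.3) after, so it travelled √(0.6² + 2.3²) ≈ 2.4 units.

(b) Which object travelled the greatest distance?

the cyan capsule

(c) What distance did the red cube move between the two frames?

1.4

From (7.5, 1.7) to (7.8, 3.1), the red cube covered √(0.3² + 1.4²) ≈ 1.4 units.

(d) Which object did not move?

the purple torus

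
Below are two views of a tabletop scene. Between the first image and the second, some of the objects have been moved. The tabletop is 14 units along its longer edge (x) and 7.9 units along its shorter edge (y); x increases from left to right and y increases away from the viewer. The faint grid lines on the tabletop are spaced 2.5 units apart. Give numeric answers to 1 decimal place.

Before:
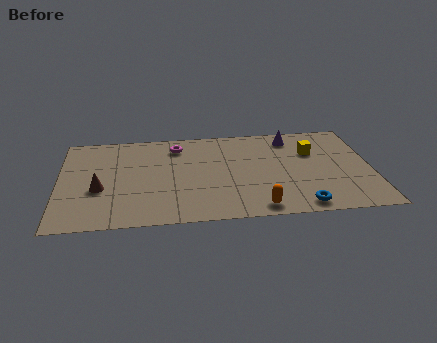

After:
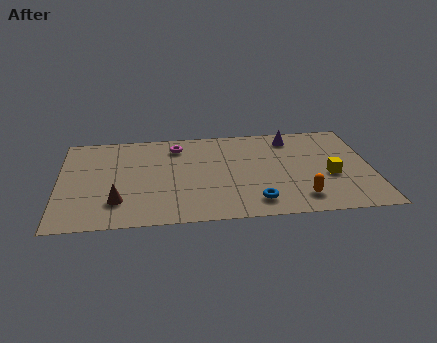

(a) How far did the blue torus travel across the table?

2.1

The blue torus was near (10.7, 0.9) before and (8.7, 1.4) after, so it travelled √(2.0² + 0.5²) ≈ 2.1 units.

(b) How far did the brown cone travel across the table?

1.4

The brown cone moved from about (1.8, 3.1) to (2.6, 2.0), a distance of √(0.8² + 1.1²) ≈ 1.4.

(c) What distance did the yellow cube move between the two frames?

2.2

The yellow cube was near (11.4, 5.3) before and (12.1, 3.2) after, so it travelled √(0.7² + 2.1²) ≈ 2.2 units.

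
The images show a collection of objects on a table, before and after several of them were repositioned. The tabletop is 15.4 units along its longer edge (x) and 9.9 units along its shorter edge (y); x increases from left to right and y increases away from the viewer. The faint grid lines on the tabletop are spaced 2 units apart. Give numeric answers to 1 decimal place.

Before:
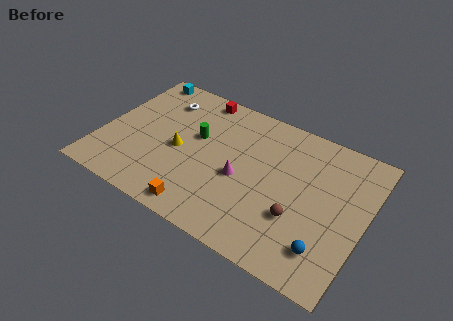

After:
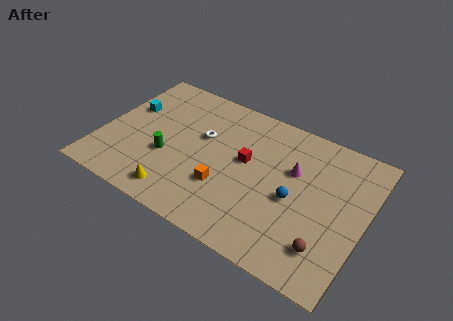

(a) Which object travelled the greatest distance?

the red cube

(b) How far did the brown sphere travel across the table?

2.1

The brown sphere moved from about (11.8, 3.3) to (13.6, 2.2), a distance of √(1.8² + 1.1²) ≈ 2.1.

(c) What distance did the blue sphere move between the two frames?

3.2

The blue sphere moved from about (13.6, 2.1) to (11.4, 4.4), a distance of √(2.2² + 2.3²) ≈ 3.2.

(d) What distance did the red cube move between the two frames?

4.7

From (5.0, 8.9) to (8.4, 5.6), the red cube covered √(3.4² + 3.3²) ≈ 4.7 units.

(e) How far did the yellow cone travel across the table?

3.1

The yellow cone moved from about (4.6, 4.5) to (5.0, 1.4), a distance of √(0.4² + 3.1²) ≈ 3.1.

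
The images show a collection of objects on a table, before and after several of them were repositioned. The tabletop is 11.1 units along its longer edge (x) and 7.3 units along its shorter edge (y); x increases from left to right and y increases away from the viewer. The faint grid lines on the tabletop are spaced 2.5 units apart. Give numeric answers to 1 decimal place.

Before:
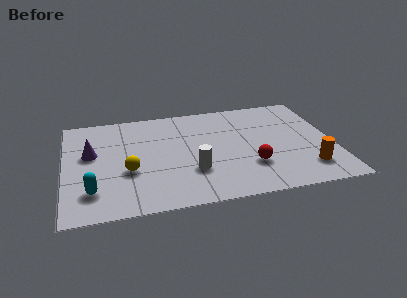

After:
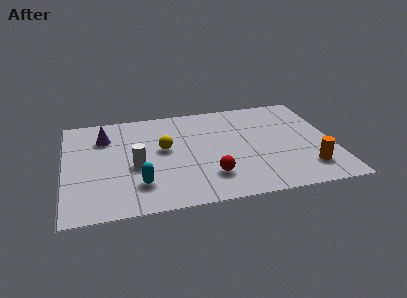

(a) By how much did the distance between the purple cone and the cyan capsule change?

+1.2

Before: roughly 2.6 units apart; after: 3.8. That's 1.2 units further apart.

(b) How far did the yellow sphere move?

2.0

The yellow sphere moved from about (2.6, 2.8) to (4.1, 4.1), a distance of √(1.5² + 1.3²) ≈ 2.0.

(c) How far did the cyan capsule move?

1.9

The cyan capsule moved from about (1.1, 1.7) to (3.0, 1.8), a distance of √(1.9² + 0.1²) ≈ 1.9.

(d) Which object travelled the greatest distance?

the white cylinder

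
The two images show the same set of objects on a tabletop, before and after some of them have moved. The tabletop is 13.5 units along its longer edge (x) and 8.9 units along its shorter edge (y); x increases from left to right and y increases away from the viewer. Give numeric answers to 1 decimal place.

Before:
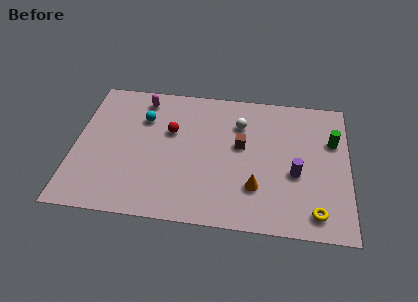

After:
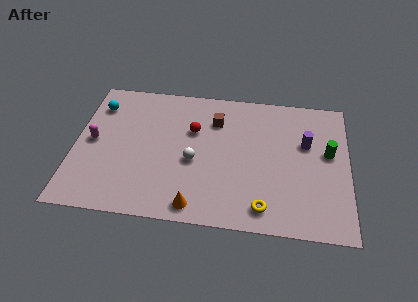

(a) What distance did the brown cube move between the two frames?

2.0

From (8.2, 5.1) to (6.9, 6.6), the brown cube covered √(1.3² + 1.5²) ≈ 2.0 units.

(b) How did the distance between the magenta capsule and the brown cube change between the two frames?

+0.8

They were about 5.6 units apart before and 6.4 after — 0.8 units further apart.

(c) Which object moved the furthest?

the magenta capsule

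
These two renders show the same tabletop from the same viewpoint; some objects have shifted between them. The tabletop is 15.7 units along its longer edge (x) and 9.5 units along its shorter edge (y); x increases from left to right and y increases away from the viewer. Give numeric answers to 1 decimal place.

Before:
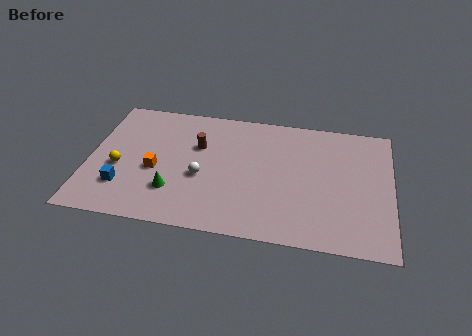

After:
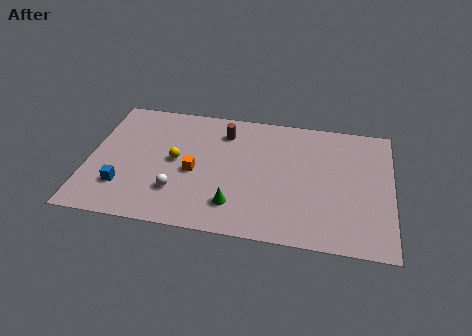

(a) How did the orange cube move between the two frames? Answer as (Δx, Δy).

(2.0, 0.2)

From the two frames, the orange cube sits at roughly (3.5, 4.0) before and (5.5, 4.2) after.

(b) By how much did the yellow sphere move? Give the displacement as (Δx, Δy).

(2.9, 1.0)

From the two frames, the yellow sphere sits at roughly (1.6, 3.9) before and (4.5, 4.9) after.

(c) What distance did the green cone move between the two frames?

3.2

The green cone was near (4.5, 2.6) before and (7.7, 2.1) after, so it travelled √(3.2² + 0.5²) ≈ 3.2 units.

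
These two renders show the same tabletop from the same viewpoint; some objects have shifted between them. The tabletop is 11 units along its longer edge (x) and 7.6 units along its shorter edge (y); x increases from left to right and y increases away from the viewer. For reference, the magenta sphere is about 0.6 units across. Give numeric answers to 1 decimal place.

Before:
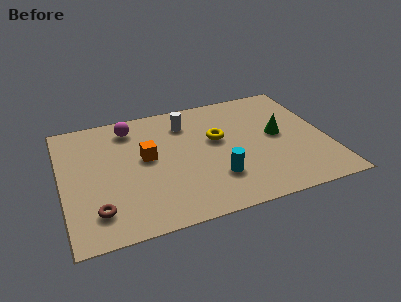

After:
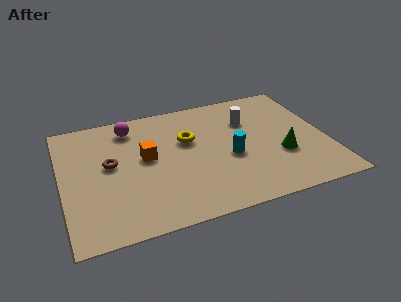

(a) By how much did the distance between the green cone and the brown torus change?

-0.9

The distance was about 8.1 in the first image and 7.2 in the second, so they moved 0.9 units closer together.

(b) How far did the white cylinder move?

2.7

The white cylinder was near (5.3, 5.9) before and (7.9, 5.3) after, so it travelled √(2.6² + 0.6²) ≈ 2.7 units.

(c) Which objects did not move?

the orange cube and the magenta sphere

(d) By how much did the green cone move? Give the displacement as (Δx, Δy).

(0.0, -1.3)

The green cone started near (9.0, 4.0) and ended near (9.0, 2.7).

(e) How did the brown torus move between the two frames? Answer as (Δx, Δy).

(0.7, 2.6)

From the two frames, the brown torus sits at roughly (1.3, 1.6) before and (2.0, 4.2) after.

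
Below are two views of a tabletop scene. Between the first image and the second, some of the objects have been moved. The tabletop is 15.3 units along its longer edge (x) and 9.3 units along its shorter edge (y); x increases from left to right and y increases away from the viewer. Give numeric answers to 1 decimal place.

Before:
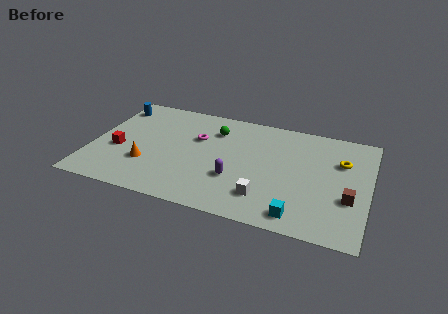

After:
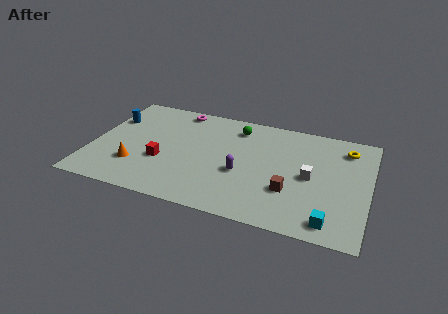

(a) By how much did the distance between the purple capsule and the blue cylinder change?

-0.5

The distance was about 8.6 in the first image and 8.1 in the second, so they moved 0.5 units closer together.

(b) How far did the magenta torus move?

2.6

The magenta torus was near (5.7, 6.0) before and (4.4, 8.3) after, so it travelled √(1.3² + 2.3²) ≈ 2.6 units.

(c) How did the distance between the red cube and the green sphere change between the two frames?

-0.4

Before: roughly 6.1 units apart; after: 5.7. That's 0.4 units closer together.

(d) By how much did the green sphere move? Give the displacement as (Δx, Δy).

(1.2, 0.6)

The green sphere was at about (6.6, 7.0) and moved to about (7.8, 7.6).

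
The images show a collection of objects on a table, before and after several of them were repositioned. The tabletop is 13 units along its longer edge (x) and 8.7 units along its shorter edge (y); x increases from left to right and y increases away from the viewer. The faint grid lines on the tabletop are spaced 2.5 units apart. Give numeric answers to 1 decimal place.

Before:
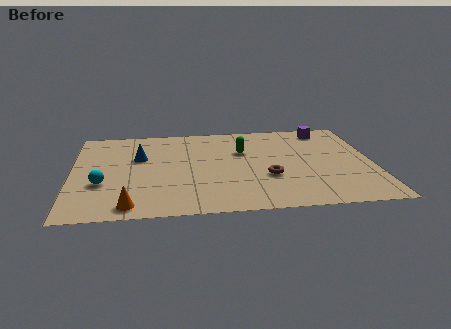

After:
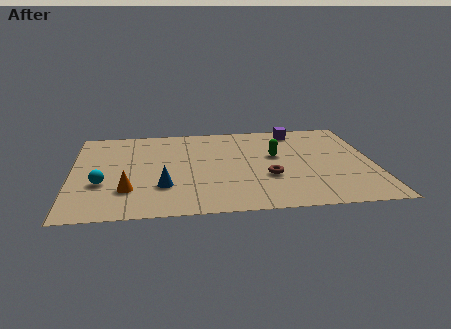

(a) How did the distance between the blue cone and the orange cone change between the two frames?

-3.0

The distance was about 4.5 in the first image and 1.5 in the second, so they moved 3.0 units closer together.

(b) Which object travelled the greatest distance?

the blue cone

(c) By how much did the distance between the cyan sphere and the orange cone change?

-1.1

The distance was about 2.4 in the first image and 1.3 in the second, so they moved 1.1 units closer together.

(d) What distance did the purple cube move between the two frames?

1.3

The purple cube was near (11.1, 7.5) before and (9.8, 7.5) after, so it travelled √(1.3² + 0.0²) ≈ 1.3 units.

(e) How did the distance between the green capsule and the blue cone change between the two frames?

+1.0

The distance was about 4.5 in the first image and 5.5 in the second, so they moved 1.0 units further apart.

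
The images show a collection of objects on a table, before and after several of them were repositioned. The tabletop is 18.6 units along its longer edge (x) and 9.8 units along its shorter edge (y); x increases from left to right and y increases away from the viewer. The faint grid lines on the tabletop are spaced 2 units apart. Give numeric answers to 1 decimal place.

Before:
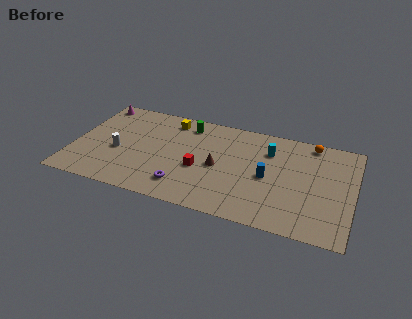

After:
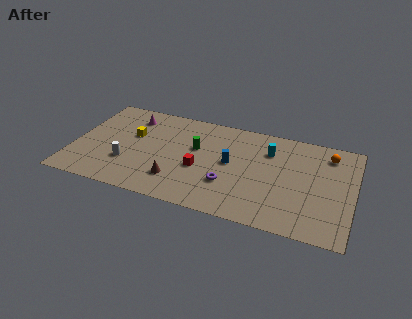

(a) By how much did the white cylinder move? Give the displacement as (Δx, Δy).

(0.7, -1.0)

The white cylinder started near (3.0, 4.1) and ended near (3.7, 3.1).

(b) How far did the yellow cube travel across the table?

3.3

The yellow cube was near (6.1, 8.3) before and (3.8, 6.0) after, so it travelled √(2.3² + 2.3²) ≈ 3.3 units.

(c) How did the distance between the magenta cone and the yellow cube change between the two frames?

-3.2

The distance was about 5.1 in the first image and 1.9 in the second, so they moved 3.2 units closer together.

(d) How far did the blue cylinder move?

2.6

The blue cylinder moved from about (13.0, 4.6) to (10.5, 5.2), a distance of √(2.5² + 0.6²) ≈ 2.6.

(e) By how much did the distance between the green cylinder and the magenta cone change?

-1.3

Before: roughly 6.3 units apart; after: 5.0. That's 1.3 units closer together.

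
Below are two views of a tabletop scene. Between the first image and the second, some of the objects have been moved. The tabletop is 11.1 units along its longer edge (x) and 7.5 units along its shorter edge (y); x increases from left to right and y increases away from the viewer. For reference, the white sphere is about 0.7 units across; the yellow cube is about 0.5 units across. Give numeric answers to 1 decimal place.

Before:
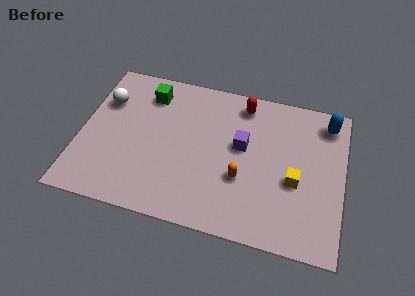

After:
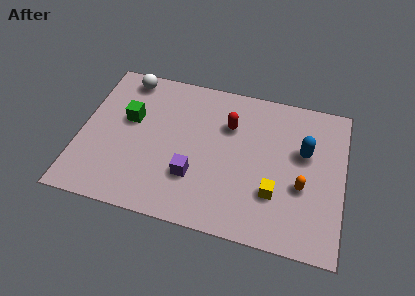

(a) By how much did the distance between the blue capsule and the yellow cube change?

-0.9

The distance was about 3.4 in the first image and 2.5 in the second, so they moved 0.9 units closer together.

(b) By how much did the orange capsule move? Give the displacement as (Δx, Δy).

(2.5, 0.2)

The orange capsule started near (6.9, 2.7) and ended near (9.4, 2.9).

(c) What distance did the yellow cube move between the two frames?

1.1

From (9.1, 3.1) to (8.3, 2.3), the yellow cube covered √(0.8² + 0.8²) ≈ 1.1 units.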